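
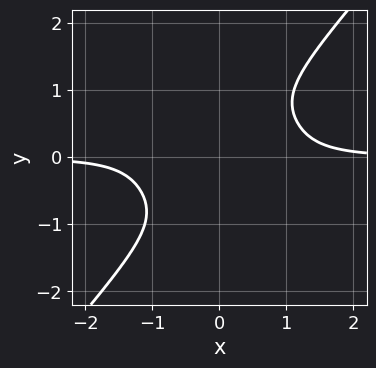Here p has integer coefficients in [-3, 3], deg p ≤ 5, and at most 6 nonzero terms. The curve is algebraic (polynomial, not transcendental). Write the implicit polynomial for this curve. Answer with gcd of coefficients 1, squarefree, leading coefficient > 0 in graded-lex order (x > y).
The degree is 4 — a generic line meets the curve in up to 4 points.
Reading off the gridlines: no y-intercept at any integer in the box; no x-intercept at any integer in the box.
These observations pin down the coefficients.

3*x^3*y - 2*x^2*y^2 + 3*x*y^3 - 3*y^4 - 2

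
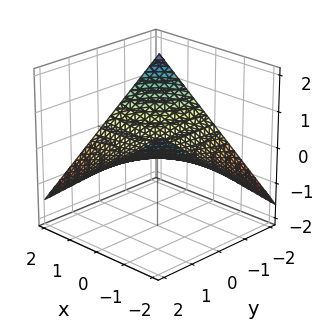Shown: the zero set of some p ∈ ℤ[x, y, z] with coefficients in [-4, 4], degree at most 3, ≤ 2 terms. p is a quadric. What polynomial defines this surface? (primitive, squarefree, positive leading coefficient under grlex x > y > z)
x*y + 3*z

1. The degree is 2 — a saddle surface; a quadric.
2. From the axis intercepts and sections: the visible y-axis segment lies entirely on the surface; it crosses the z-axis at the gridline z = 0; the visible x-axis segment lies entirely on the surface.
3. Assembling these constraints gives the stated polynomial.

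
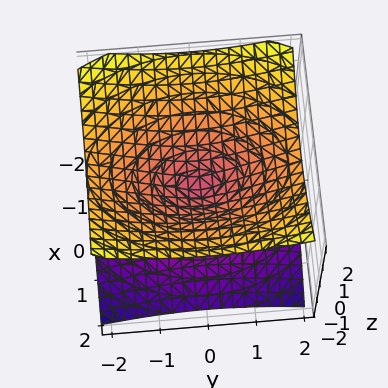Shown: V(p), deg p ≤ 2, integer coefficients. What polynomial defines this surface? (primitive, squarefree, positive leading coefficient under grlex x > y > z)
2*x^2 + y^2 - 3*z^2

First, degree: two nappes meeting at a single point; a quadric, so deg p = 2.
Then, symmetries: mirror symmetry z ↦ −z ⇒ only even powers of z; it's symmetric under y → −y, forcing even powers of y; it's symmetric under x → −x, forcing even powers of x.
Then, observable constraints: it meets the y-axis at y = 0 (among the integer gridlines); it meets the z-axis at z = 0 (among the integer gridlines).
Finally, these observations pin down the coefficients.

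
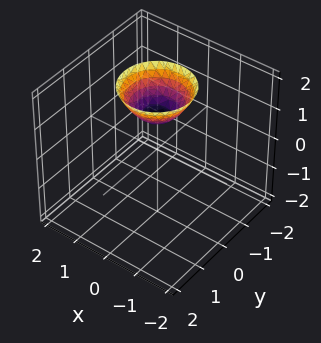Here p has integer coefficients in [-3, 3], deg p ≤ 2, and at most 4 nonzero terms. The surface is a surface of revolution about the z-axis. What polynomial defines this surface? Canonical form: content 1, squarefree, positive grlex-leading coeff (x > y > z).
x^2 + y^2 - z + 1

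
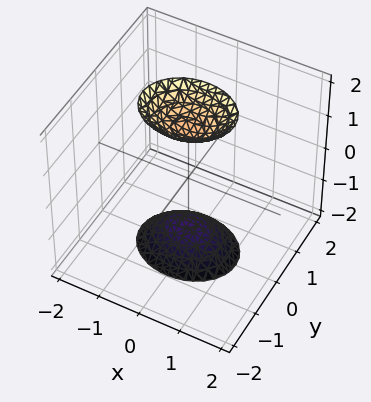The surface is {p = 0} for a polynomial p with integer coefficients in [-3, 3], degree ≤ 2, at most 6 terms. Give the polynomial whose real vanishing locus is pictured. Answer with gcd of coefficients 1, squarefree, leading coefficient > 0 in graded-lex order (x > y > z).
2*x^2 + 3*y^2 - z^2 + 2

I count 2 distinct pieces. They look like related sheets of one shape, so recover p as a whole.
Degree: two separate bowl-shaped sheets opening away from each other; a quadric, so deg p = 2.
Symmetries: the x ↦ −x reflection is a symmetry, so x appears only in even powers; mirror symmetry y ↦ −y ⇒ only even powers of y; the z ↦ −z reflection is a symmetry, so z appears only in even powers.
Checking where it meets the axes: it misses every integer gridline on the y-axis; it misses every integer gridline on the x-axis.
Solving for integer coefficients yields p as stated.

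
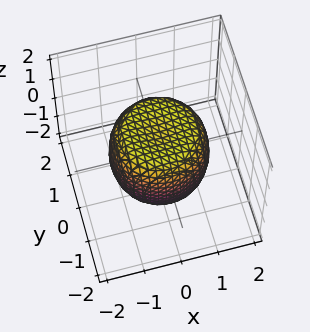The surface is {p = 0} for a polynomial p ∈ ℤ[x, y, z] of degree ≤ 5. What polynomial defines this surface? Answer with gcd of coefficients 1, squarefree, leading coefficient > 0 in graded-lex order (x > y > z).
First, degree: no degree-3 surface has this shape, so deg p = 4.
Then, symmetries: the z-axis is an axis of rotation, so x and y enter only as x² + y².
Then, from the visible intercepts: a circular section at z = -1 has radius exactly 1; among the integer gridlines, it crosses the z-axis at z ∈ {-1, 1}.
Finally, the integer polynomial consistent with all of this is the stated p.

x^4 + 2*x^2*y^2 + y^4 - x^2 - y^2 + z^2 - 1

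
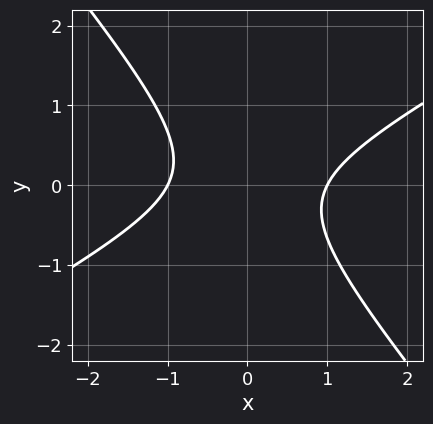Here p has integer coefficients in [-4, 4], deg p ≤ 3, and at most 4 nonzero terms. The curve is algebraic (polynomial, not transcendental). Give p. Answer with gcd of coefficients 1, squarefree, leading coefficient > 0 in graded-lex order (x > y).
deg p = 2. No degree-1 curve has this shape.
From the visible intercepts: the x-axis gridline crossings are at x ∈ {-1, 1}; no y-intercept at any integer in the box.
Solving for integer coefficients yields p as stated.

2*x^2 - 2*x*y - 3*y^2 - 2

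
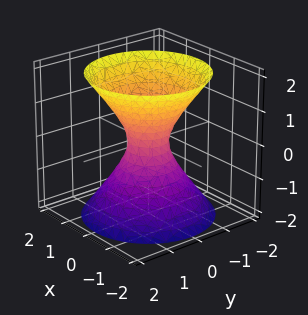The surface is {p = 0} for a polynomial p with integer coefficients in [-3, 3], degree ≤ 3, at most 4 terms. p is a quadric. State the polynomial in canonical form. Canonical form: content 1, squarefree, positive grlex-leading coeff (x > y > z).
3*x^2 + 3*y^2 - 2*z^2 - 1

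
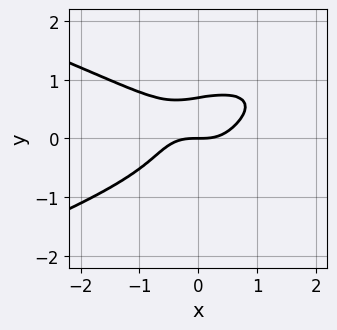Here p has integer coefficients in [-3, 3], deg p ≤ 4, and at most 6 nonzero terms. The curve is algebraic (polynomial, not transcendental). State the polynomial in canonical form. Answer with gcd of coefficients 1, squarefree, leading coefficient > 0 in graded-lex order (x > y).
(a) Degree: the shape is more complex than any degree-3 curve, so deg p = 4.
(b) Reading off the gridlines: it crosses the y-axis at the gridline y = 0; one x-axis crossing is at x = 0.
(c) The integer polynomial consistent with all of this is the stated p.

3*y^4 + x^3 - x*y^2 - y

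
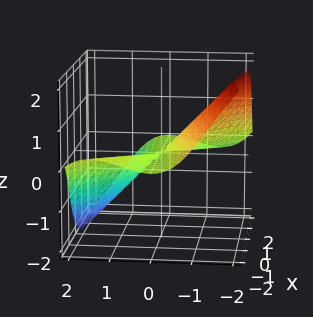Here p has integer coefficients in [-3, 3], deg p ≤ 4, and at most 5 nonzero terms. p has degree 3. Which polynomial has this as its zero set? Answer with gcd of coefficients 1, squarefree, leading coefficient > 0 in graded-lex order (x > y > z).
x^2*z + x*y^2 + y^3 + z^3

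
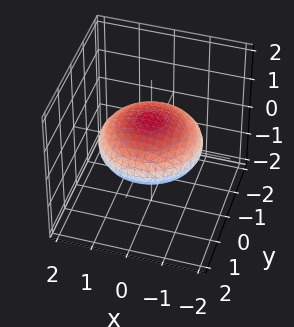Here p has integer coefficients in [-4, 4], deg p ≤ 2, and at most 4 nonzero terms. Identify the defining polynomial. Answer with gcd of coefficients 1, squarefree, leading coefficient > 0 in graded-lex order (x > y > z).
(a) Degree: bounded and convex; a quadric, so deg p = 2.
(b) Symmetries: every cross-section ⟂ z is a circle, so x, y appear only via x² + y²; mirror symmetry z ↦ −z ⇒ only even powers of z.
(c) Checking where it meets the axes: a circular section at z = 0 has radius between 1 and 2.
(d) Assembling these constraints gives the stated polynomial.

x^2 + y^2 + 3*z^2 - 2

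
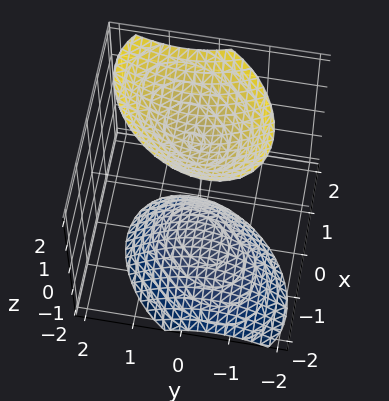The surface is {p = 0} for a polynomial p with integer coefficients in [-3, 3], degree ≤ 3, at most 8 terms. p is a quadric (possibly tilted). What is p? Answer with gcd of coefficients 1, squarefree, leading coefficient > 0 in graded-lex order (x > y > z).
3*x^2 - 2*x*y - 2*x*z + 3*y^2 - 2*z^2 + 3

I count 2 distinct pieces. Treating them together as one polynomial.
The degree is 2 — the shape is more complex than any degree-1 surface.
Reading off the gridlines: it misses every integer gridline on the x-axis; it misses every integer gridline on the y-axis.
Solving for integer coefficients yields p as stated.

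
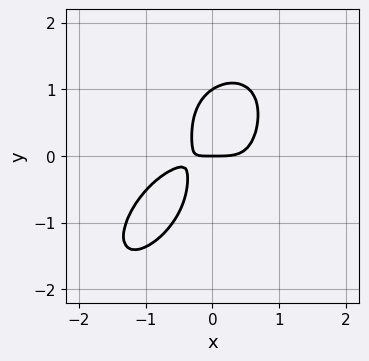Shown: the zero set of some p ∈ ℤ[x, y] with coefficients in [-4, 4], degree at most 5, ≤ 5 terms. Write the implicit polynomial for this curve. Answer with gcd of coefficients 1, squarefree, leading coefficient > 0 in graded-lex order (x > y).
(a) The degree is 4 — no degree-3 curve has this shape.
(b) Observable constraints: among the integer gridlines, it crosses the y-axis at y ∈ {0, 1}; one x-axis crossing is at x = 0.
(c) The integer polynomial consistent with all of this is the stated p.

2*x^4 + y^4 + 3*x^2*y - 2*x*y - y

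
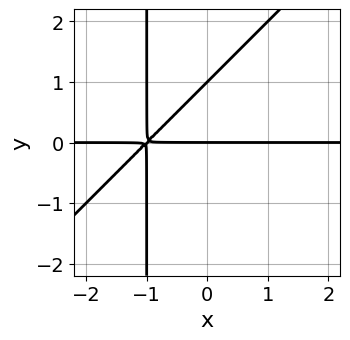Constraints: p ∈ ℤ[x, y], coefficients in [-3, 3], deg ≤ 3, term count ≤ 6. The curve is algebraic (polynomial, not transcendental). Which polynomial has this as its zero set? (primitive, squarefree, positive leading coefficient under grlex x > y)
x^2*y - x*y^2 + 2*x*y - y^2 + y

The degree is 3 — a generic line meets the curve in up to 3 points.
From the axis intercepts and sections: the visible x-axis segment lies entirely on the curve; the y-axis gridline crossings are at y ∈ {0, 1}.
Fitting integer coefficients to these (and the overall shape) gives p.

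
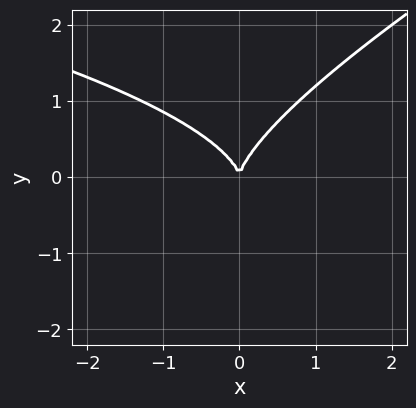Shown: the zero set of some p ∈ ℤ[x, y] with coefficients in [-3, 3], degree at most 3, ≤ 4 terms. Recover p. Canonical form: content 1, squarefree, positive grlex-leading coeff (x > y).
x*y^2 - 2*y^3 + 2*x^2

First, deg p = 3. No degree-2 curve has this shape.
Then, against the integer gridlines: one x-axis crossing is at x = 0; it crosses the y-axis at the gridline y = 0.
Finally, matching integer coefficients to the picture gives p.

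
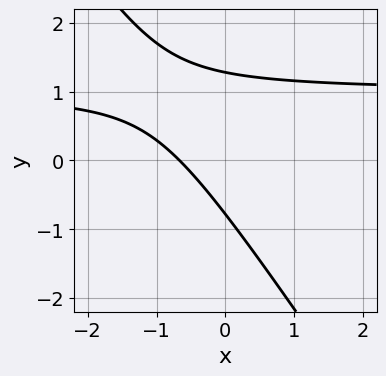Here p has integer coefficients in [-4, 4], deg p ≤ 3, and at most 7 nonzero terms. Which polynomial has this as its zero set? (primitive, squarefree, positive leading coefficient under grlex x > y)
1. deg p = 2.
2. The integer polynomial consistent with all of this is the stated p.

3*x*y + 2*y^2 - 3*x - y - 2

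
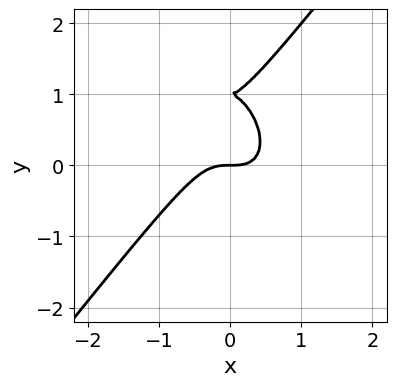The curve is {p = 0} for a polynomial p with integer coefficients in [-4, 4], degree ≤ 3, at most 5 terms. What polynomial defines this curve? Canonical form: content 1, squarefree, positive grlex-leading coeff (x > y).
1. Degree: the shape is more complex than any degree-2 curve, so deg p = 3.
2. Observable constraints: it meets the x-axis at x = 0 (among the integer gridlines); the y-axis gridline crossings are at y ∈ {0, 1}.
3. These observations pin down the coefficients.

2*x^3 - y^3 + 2*y^2 - y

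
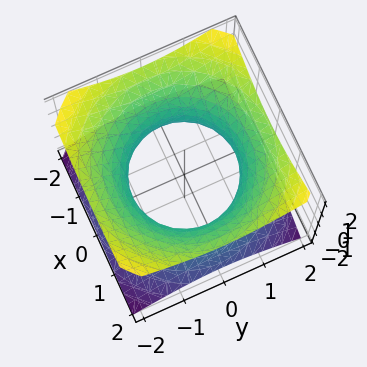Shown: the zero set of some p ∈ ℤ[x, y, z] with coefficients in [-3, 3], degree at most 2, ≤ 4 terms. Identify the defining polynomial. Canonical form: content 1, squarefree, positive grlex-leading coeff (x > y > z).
Degree: one connected sheet with a waist; a quadric, so deg p = 2.
Symmetries: the z ↦ −z reflection is a symmetry, so z appears only in even powers; the surface is invariant under rotation about z: p = q(x² + y², z).
Reading off the gridlines: a circular section at z = 0 has radius between 1 and 2; no z-intercept at any integer in the box.
Putting this together gives p.

2*x^2 + 2*y^2 - 3*z^2 - 3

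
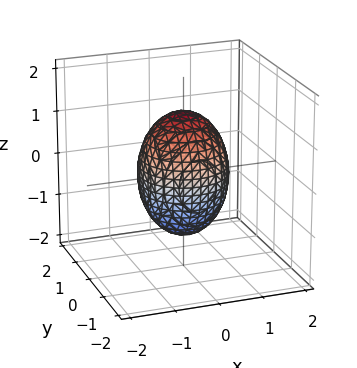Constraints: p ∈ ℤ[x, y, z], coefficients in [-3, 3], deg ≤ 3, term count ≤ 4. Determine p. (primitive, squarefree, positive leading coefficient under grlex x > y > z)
2*x^2 + 2*y^2 + z^2 - 2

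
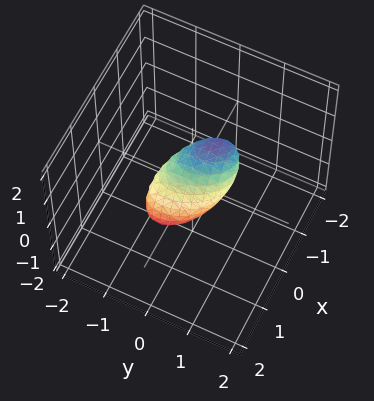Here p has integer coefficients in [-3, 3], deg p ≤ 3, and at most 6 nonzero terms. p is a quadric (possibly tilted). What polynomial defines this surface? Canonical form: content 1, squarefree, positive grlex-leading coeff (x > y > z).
3*x^2 + 2*x*y + 3*x*z + 2*y^2 + 2*z^2 - 1

1. The degree is 2 — no degree-1 surface has this shape.
2. The integer polynomial consistent with all of this is the stated p.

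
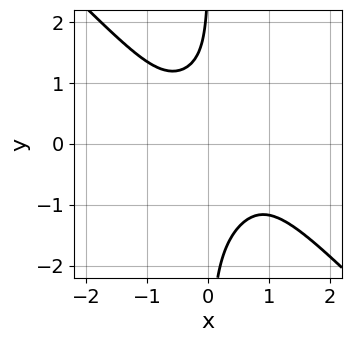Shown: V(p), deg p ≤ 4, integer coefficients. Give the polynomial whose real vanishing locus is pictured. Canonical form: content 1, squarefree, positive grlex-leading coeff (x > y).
1. The degree is 4 — no degree-3 curve has this shape.
2. Reading off the gridlines: no y-intercept at any integer in the box; the curve avoids every integer x-axis point in the box.
3. The integer polynomial consistent with all of this is the stated p.

3*x^4 + 3*x*y^3 + 2*x^2*y - y + 3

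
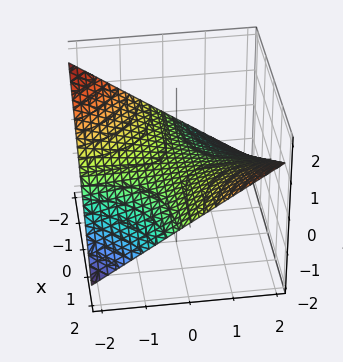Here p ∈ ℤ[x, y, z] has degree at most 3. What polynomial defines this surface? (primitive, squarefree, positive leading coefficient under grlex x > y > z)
Degree: a hyperbolic paraboloid; a quadric, so deg p = 2.
Observable constraints: one z-axis crossing is at z = 0; the visible y-axis segment lies entirely on the surface; every point of the x-axis in the box is on the surface.
Putting this together gives p.

x*y - 3*z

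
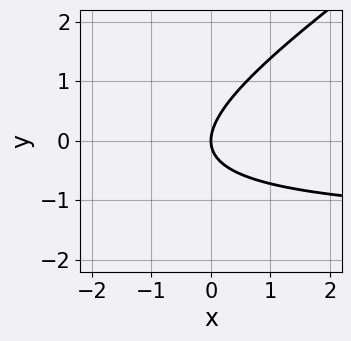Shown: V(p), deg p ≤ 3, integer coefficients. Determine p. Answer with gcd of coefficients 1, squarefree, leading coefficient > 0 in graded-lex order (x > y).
2*x*y - 3*y^2 + 3*x

1. deg p = 2.
2. Reading off the gridlines: it crosses the x-axis at the gridline x = 0; one y-axis crossing is at y = 0.
3. Together with the visible shape, these determine p as stated.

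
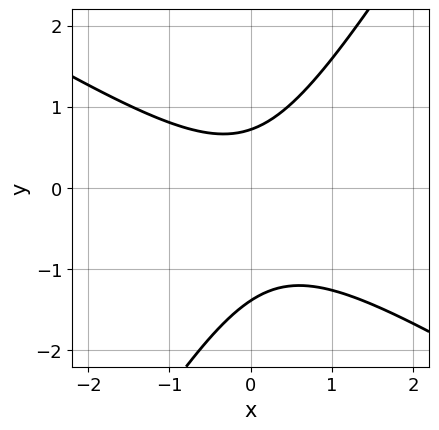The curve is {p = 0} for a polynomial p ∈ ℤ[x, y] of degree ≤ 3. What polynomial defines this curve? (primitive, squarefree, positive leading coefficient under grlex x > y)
3*x^2 + 3*x*y - 3*y^2 - 2*y + 3

1. Degree: no degree-1 curve has this shape, so deg p = 2.
2. Against the integer gridlines: it misses every integer gridline on the x-axis.
3. Together with the visible shape, these determine p as stated.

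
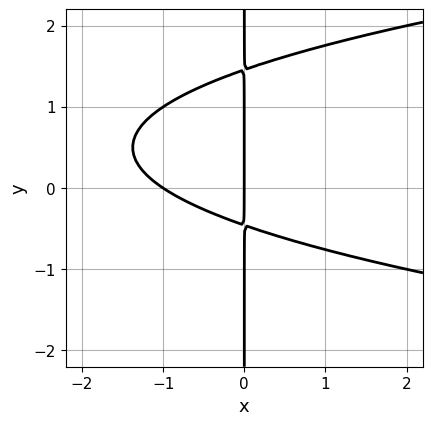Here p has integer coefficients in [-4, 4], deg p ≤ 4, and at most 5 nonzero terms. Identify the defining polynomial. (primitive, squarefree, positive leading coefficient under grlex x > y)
3*x*y^2 - 2*x^2 - 3*x*y - 2*x

First, degree: a generic line meets the curve in up to 3 points, so deg p = 3.
Then, from the axis intercepts and sections: the x-axis gridline crossings are at x ∈ {-1, 0}; every point of the y-axis in the box is on the curve.
Finally, the integer polynomial consistent with all of this is the stated p.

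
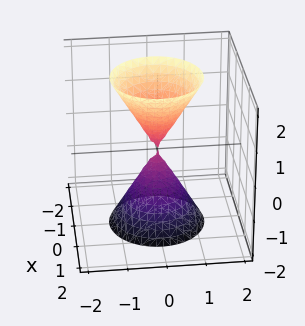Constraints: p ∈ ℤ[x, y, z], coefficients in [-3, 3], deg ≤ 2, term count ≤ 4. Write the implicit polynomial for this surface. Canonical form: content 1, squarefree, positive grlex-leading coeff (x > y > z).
(a) I count 2 distinct pieces.
(b) Degree: a double cone through the origin; a quadric, so deg p = 2.
(c) Symmetries: mirror symmetry z ↦ −z ⇒ only even powers of z; rotational symmetry about the z-axis ⇒ p depends on x, y only through x² + y².
(d) Checking where it meets the axes: it crosses the y-axis at the gridline y = 0; a circular section at z = 1 has radius between 0 and 1; one x-axis crossing is at x = 0.
(e) Assembling these constraints gives the stated polynomial.

3*x^2 + 3*y^2 - z^2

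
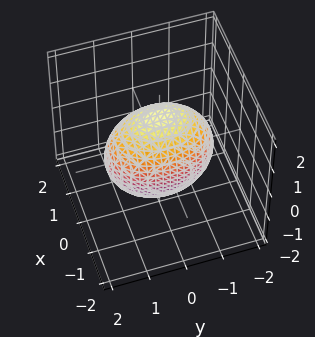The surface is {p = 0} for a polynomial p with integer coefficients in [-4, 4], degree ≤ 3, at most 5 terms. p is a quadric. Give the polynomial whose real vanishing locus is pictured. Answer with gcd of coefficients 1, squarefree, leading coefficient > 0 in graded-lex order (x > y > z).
2*x^2 + y^2 + z^2 - 2

deg p = 2.
Symmetries: mirror symmetry x ↦ −x ⇒ only even powers of x; it's symmetric under z → −z, forcing even powers of z; it's symmetric under y → −y, forcing even powers of y.
Observable constraints: among the integer gridlines, it crosses the x-axis at x ∈ {-1, 1}.
Fitting integer coefficients to these (and the overall shape) gives p.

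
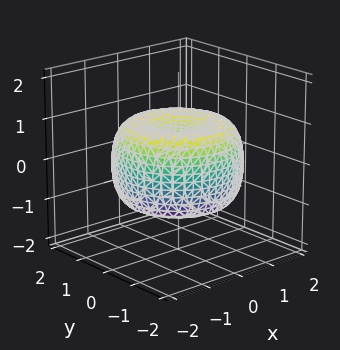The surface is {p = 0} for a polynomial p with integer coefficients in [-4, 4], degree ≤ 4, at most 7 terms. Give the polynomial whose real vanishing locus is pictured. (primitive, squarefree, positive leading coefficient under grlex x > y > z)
Degree: no degree-3 surface has this shape, so deg p = 4.
Symmetries: the surface is invariant under rotation about z: p = q(x² + y², z).
From the visible intercepts: a circular section at z = 0 has radius between 1 and 2.
Matching integer coefficients to the picture gives p.

x^4 + 2*x^2*y^2 + y^4 - 2*x^2 - 2*y^2 + 2*z^2 - 1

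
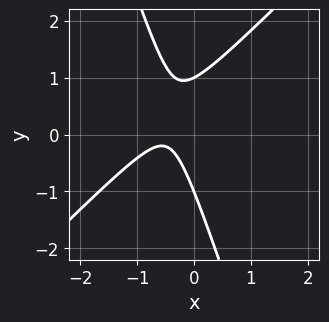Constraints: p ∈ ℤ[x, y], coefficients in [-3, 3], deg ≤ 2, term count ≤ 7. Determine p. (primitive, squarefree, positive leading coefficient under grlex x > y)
First, the degree is 2 — no degree-1 curve has this shape.
Next, reading off the gridlines: among the integer gridlines, it crosses the y-axis at y ∈ {-1, 1}; it misses every integer gridline on the x-axis.
Finally, these observations pin down the coefficients.

3*x^2 - 2*x*y - y^2 + 3*x + 1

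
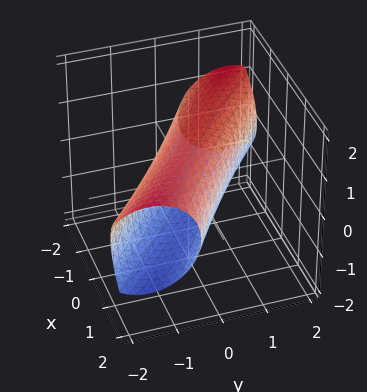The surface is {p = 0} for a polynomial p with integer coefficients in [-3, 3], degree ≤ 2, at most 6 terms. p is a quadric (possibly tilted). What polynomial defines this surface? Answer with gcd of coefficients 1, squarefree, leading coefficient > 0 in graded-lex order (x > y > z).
x^2 + 3*x*y + 2*y^2 + 2*z^2 - 2

(a) deg p = 2.
(b) Checking where it meets the axes: the z-axis gridline crossings are at z ∈ {-1, 1}; among the integer gridlines, it crosses the y-axis at y ∈ {-1, 1}.
(c) Together with the visible shape, these determine p as stated.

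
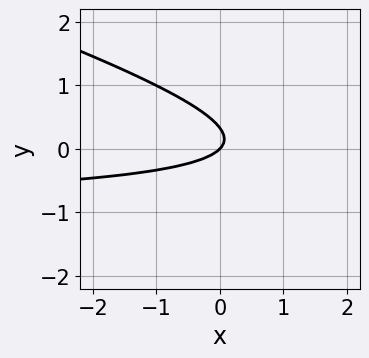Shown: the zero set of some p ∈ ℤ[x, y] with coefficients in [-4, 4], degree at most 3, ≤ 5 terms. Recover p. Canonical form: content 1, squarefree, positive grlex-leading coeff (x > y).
x*y + 3*y^2 + x - y

Degree: the shape is more complex than any degree-1 curve, so deg p = 2.
From the visible intercepts: it crosses the x-axis at the gridline x = 0; it crosses the y-axis at the gridline y = 0.
Assembling these constraints gives the stated polynomial.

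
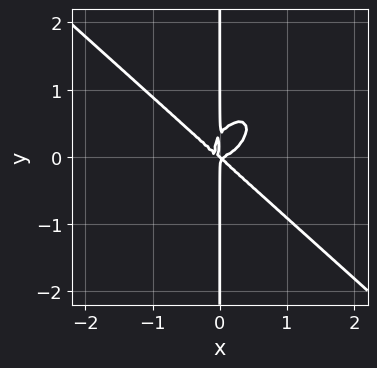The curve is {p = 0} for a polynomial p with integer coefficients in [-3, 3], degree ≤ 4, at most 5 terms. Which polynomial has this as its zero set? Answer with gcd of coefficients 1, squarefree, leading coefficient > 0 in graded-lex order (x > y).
3*x^4 - x^2*y^2 + 3*x*y^3 - x^2*y - x*y^2

First, deg p = 4. The shape is more complex than any degree-3 curve.
Then, observable constraints: the visible y-axis segment lies entirely on the curve.
Finally, together with the visible shape, these determine p as stated.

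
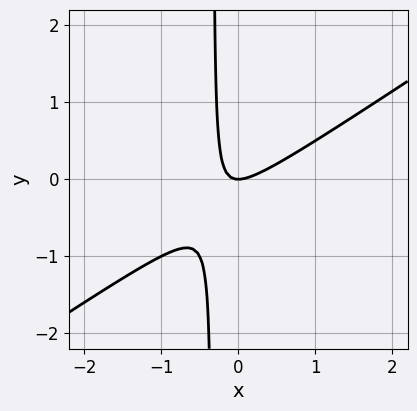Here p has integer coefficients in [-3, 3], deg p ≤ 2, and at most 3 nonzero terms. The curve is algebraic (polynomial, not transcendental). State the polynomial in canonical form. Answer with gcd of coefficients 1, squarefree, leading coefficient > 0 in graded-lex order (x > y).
First, the degree is 2 — a generic line meets the curve in up to 2 points.
Then, reading off the gridlines: it meets the y-axis at y = 0 (among the integer gridlines); it meets the x-axis at x = 0 (among the integer gridlines).
Finally, these observations pin down the coefficients.

2*x^2 - 3*x*y - y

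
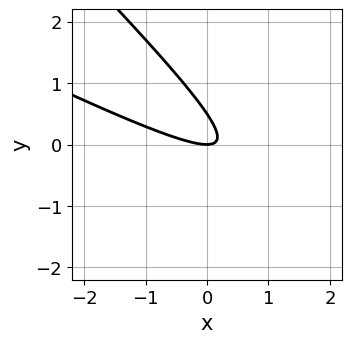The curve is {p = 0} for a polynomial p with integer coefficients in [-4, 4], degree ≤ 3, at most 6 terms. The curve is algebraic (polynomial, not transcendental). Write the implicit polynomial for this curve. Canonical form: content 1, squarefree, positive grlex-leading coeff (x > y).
x^2 + 3*x*y + 2*y^2 - y

(a) Degree: a generic line meets the curve in up to 2 points, so deg p = 2.
(b) Checking where it meets the axes: it meets the x-axis at x = 0 (among the integer gridlines); one y-axis crossing is at y = 0.
(c) Together with the visible shape, these determine p as stated.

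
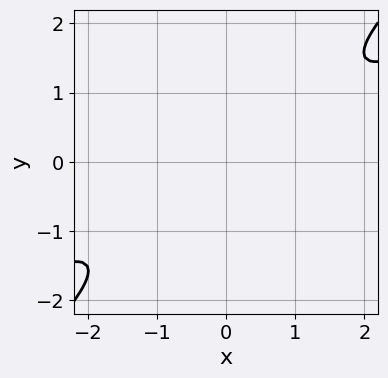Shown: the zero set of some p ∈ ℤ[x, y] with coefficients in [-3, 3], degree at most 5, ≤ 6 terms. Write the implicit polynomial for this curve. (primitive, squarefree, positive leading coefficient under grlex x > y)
Degree: a generic line meets the curve in up to 4 points, so deg p = 4.
Checking where it meets the axes: the curve avoids every integer y-axis point in the box; it misses every integer gridline on the x-axis.
Fitting integer coefficients to these (and the overall shape) gives p.

x^4 - 2*x^3*y + y^4 + 3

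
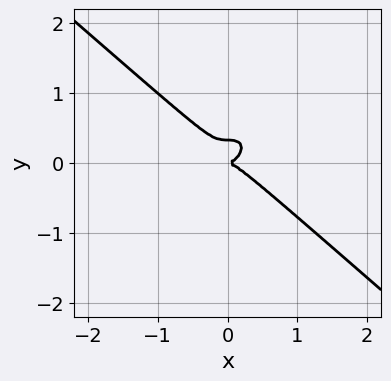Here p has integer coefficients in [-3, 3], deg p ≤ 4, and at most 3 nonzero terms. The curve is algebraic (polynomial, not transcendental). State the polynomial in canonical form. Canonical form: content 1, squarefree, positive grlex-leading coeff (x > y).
1. The degree is 3 — a generic line meets the curve in up to 3 points.
2. Checking where it meets the axes: it meets the x-axis at x = 0 (among the integer gridlines); one y-axis crossing is at y = 0.
3. Fitting integer coefficients to these (and the overall shape) gives p.

2*x^3 + 3*y^3 - y^2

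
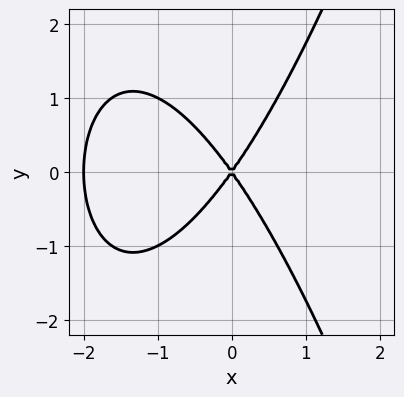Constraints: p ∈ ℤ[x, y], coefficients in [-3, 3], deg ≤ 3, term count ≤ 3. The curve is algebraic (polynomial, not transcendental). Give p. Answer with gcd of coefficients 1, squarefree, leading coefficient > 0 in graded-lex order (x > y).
x^3 + 2*x^2 - y^2

(a) The degree is 3 — a generic line meets the curve in up to 3 points.
(b) Symmetries: the y ↦ −y reflection is a symmetry, so y appears only in even powers.
(c) Observable constraints: the x-axis gridline crossings are at x ∈ {-2, 0}; one y-axis crossing is at y = 0.
(d) Fitting integer coefficients to these (and the overall shape) gives p.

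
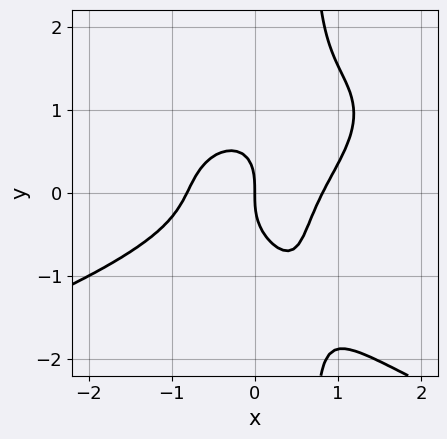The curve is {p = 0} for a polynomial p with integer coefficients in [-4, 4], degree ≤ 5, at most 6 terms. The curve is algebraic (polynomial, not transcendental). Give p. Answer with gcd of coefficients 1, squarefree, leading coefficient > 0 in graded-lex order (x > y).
First, the degree is 4 — no degree-3 curve has this shape.
Next, observable constraints: it crosses the y-axis at the gridline y = 0; it crosses the x-axis at the gridline x = 0.
Finally, assembling these constraints gives the stated polynomial.

3*x*y^3 + 3*x^3 - 3*x^2*y - 2*y^3 - 2*x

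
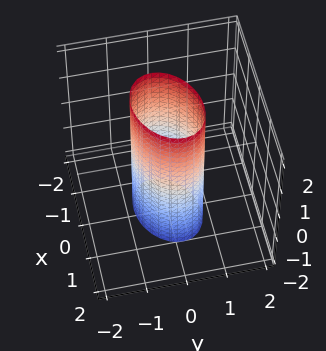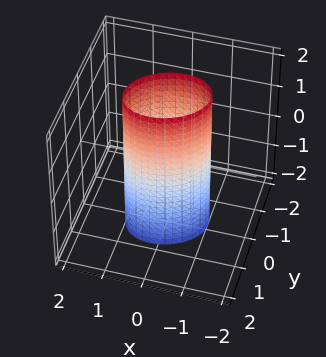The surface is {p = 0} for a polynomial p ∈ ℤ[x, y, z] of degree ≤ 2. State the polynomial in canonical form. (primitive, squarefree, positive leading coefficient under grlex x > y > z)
2*x^2 - x*y + 3*y^2 - 2

First, deg p = 2. The shape is more complex than any degree-1 surface.
Then, from the axis intercepts and sections: the surface avoids every integer z-axis point in the box; the x-axis gridline crossings are at x ∈ {-1, 1}.
Finally, fitting integer coefficients to these (and the overall shape) gives p.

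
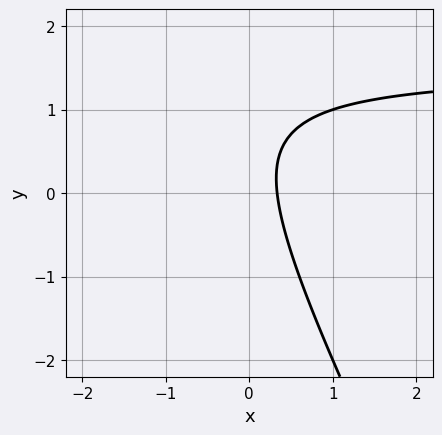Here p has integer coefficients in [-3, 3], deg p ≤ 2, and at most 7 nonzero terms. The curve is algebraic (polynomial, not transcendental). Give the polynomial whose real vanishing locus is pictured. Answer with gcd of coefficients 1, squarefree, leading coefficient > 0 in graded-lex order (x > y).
First, degree: no degree-1 curve has this shape, so deg p = 2.
Then, from the axis intercepts and sections: the curve avoids every integer y-axis point in the box.
Finally, assembling these constraints gives the stated polynomial.

2*x*y + y^2 - 3*x - y + 1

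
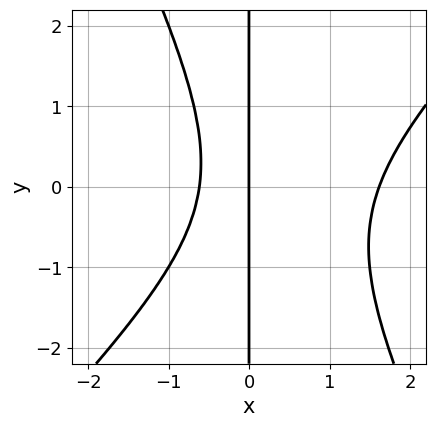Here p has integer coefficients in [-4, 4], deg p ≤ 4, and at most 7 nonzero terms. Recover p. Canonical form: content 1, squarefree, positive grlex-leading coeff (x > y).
2*x^3 - x^2*y - x*y^2 - 2*x^2 - 2*x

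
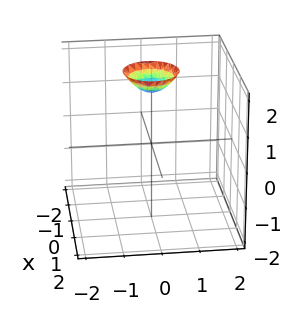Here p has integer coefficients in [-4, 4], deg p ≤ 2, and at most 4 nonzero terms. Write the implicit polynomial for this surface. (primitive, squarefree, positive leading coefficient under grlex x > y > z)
1. Degree: no degree-1 surface has this shape, so deg p = 2.
2. Symmetries: every cross-section ⟂ z is a circle, so x, y appear only via x² + y².
3. Reading off the gridlines: no x-intercept at any integer in the box; the surface avoids every integer y-axis point in the box; a circular section at z = 2 has radius between 0 and 1.
4. Together with the visible shape, these determine p as stated.

2*x^2 + 2*y^2 - 2*z + 3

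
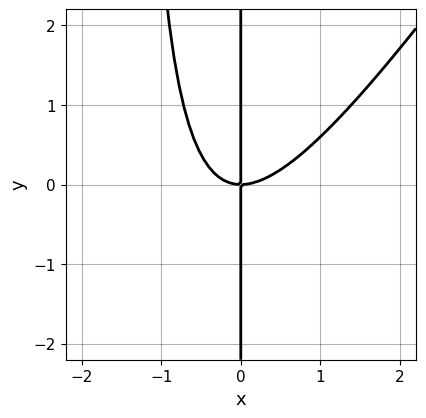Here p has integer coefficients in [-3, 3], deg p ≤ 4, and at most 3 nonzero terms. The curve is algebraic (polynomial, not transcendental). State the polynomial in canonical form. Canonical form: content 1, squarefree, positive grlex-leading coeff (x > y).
3*x^3 - 2*x^2*y - 3*x*y

First, deg p = 3. No degree-2 curve has this shape.
Next, checking where it meets the axes: it crosses the x-axis at the gridline x = 0; the visible y-axis segment lies entirely on the curve.
Finally, the integer polynomial consistent with all of this is the stated p.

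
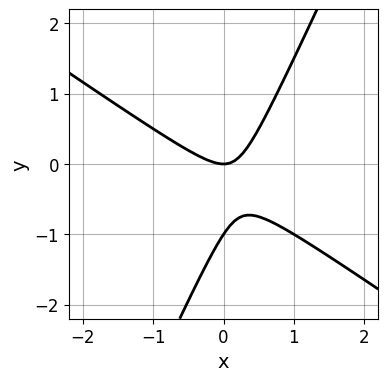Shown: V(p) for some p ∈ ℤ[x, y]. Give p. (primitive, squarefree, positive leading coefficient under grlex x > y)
First, the degree is 2 — a generic line meets the curve in up to 2 points.
Then, checking where it meets the axes: it crosses the x-axis at the gridline x = 0; among the integer gridlines, it crosses the y-axis at y ∈ {-1, 0}.
Finally, fitting integer coefficients to these (and the overall shape) gives p.

3*x^2 + 3*x*y - 2*y^2 - 2*y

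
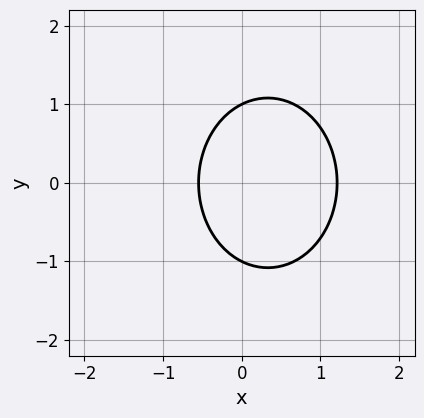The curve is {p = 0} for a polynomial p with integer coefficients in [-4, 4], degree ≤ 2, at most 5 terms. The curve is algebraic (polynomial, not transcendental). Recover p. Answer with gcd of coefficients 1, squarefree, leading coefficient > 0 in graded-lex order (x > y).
3*x^2 + 2*y^2 - 2*x - 2

First, deg p = 2. No degree-1 curve has this shape.
Then, symmetries: it's symmetric under y → −y, forcing even powers of y.
Then, against the integer gridlines: among the integer gridlines, it crosses the y-axis at y ∈ {-1, 1}.
Finally, fitting integer coefficients to these (and the overall shape) gives p.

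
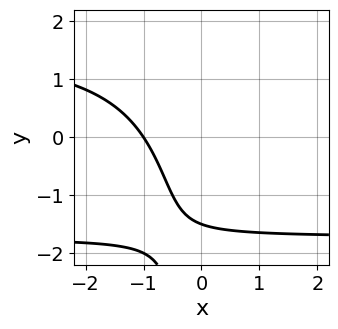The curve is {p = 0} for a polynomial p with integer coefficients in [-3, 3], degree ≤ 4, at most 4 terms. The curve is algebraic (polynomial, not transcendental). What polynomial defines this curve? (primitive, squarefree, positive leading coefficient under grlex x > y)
deg p = 3. No degree-2 curve has this shape.
Checking where it meets the axes: it meets the x-axis at x = -1 (among the integer gridlines).
Together with the visible shape, these determine p as stated.

x*y^2 - 3*x - 2*y - 3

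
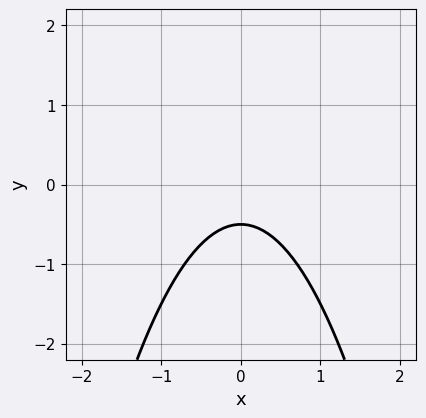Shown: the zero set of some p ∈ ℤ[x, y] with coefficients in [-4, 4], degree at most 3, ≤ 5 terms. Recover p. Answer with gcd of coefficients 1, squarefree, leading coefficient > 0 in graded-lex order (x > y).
1. The degree is 2 — the shape is more complex than any degree-1 curve.
2. Symmetries: mirror symmetry x ↦ −x ⇒ only even powers of x.
3. Observable constraints: the curve avoids every integer x-axis point in the box.
4. Putting this together gives p.

2*x^2 + 2*y + 1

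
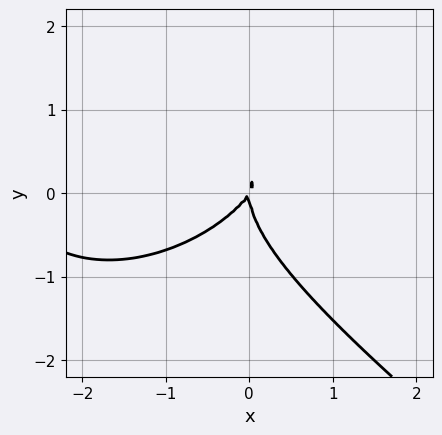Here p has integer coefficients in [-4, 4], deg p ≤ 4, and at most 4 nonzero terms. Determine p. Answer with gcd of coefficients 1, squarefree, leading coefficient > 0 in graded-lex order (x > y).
x^3 + 2*y^3 + 3*x^2 - 2*x*y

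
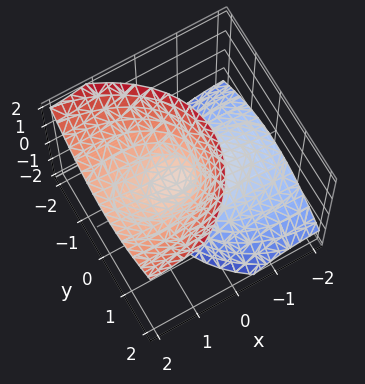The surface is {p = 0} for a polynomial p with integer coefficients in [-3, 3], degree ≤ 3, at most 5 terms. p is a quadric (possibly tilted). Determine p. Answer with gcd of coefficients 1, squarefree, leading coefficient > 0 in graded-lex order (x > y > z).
1. Degree: the shape is more complex than any degree-1 surface, so deg p = 2.
2. Observable constraints: it crosses the y-axis at the gridline y = 0; it meets the x-axis at x = 0 (among the integer gridlines); it crosses the z-axis at the gridline z = 0.
3. Matching integer coefficients to the picture gives p.

x^2 - 3*x*z + 2*y^2 - z^2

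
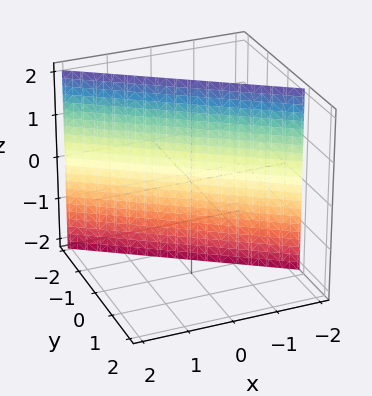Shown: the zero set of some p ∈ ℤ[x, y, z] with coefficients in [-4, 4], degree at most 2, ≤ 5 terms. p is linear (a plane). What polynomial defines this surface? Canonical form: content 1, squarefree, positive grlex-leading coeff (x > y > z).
First, degree: every cross-section is a straight line — this is a plane, so deg p = 1.
Then, from the visible intercepts: it crosses the x-axis at the gridline x = -1; the surface avoids every integer z-axis point in the box.
Finally, solving for integer coefficients yields p as stated.

2*x + 3*y + 2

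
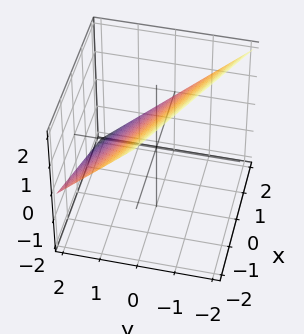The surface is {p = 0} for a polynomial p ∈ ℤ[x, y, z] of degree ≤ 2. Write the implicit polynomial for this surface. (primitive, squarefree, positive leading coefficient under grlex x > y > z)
x + 2*y + 2*z - 2

First, the degree is 1 — the surface is flat (a plane).
Next, against the integer gridlines: it meets the x-axis at x = 2 (among the integer gridlines); it crosses the y-axis at the gridline y = 1; it meets the z-axis at z = 1 (among the integer gridlines).
Finally, the integer polynomial consistent with all of this is the stated p.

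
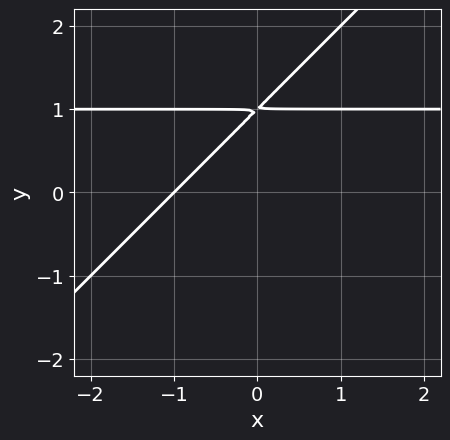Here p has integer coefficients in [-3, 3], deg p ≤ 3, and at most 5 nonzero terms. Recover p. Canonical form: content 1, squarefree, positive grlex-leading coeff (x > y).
x*y - y^2 - x + 2*y - 1

First, degree: no degree-1 curve has this shape, so deg p = 2.
Next, observable constraints: it meets the x-axis at x = -1 (among the integer gridlines).
Finally, matching integer coefficients to the picture gives p.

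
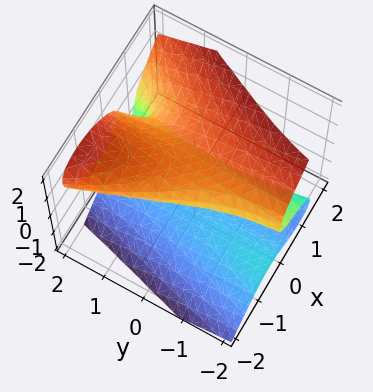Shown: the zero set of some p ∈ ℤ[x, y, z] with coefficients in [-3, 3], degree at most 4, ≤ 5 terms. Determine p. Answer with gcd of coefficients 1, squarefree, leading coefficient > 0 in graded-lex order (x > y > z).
First, deg p = 3. The shape is more complex than any degree-2 surface.
Then, observable constraints: every point of the y-axis in the box is on the surface; it meets the x-axis at x = 0 (among the integer gridlines).
Finally, together with the visible shape, these determine p as stated.

2*x^3 - 2*x*y*z - 2*z^3 - x*y + 3*z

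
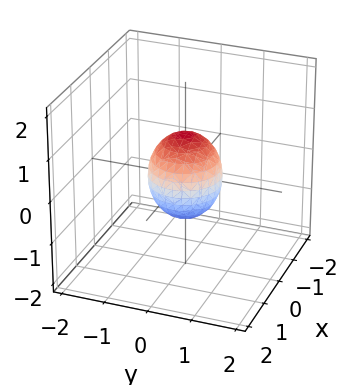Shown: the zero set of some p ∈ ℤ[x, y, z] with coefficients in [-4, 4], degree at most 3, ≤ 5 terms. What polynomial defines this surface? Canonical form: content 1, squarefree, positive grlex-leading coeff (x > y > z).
3*x^2 + 3*y^2 + 2*z^2 - 2

1. The degree is 2 — bounded and convex; a quadric.
2. By symmetry, the z-axis is an axis of rotation, so x and y enter only as x² + y²; it's symmetric under z → −z, forcing even powers of z.
3. From the axis intercepts and sections: among the integer gridlines, it crosses the z-axis at z ∈ {-1, 1}; a circular section at z = 0 has radius between 0 and 1.
4. The integer polynomial consistent with all of this is the stated p.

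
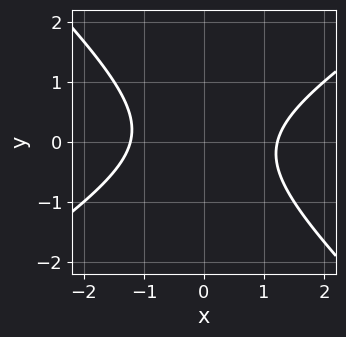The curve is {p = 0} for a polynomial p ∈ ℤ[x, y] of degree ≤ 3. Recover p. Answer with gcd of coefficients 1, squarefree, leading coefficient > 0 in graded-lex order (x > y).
2*x^2 - x*y - 3*y^2 - 3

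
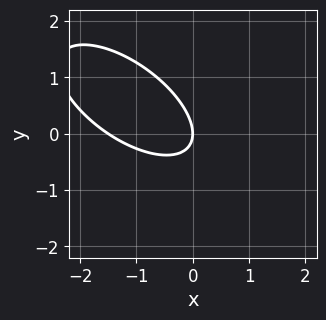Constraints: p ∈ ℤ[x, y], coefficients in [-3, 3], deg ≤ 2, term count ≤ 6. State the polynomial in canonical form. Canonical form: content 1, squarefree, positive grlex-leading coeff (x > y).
2*x^2 + 3*x*y + 3*y^2 + 3*x

First, deg p = 2. A generic line meets the curve in up to 2 points.
Then, observable constraints: it meets the x-axis at x = 0 (among the integer gridlines); one y-axis crossing is at y = 0.
Finally, these observations pin down the coefficients.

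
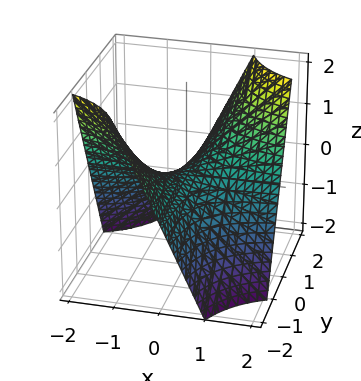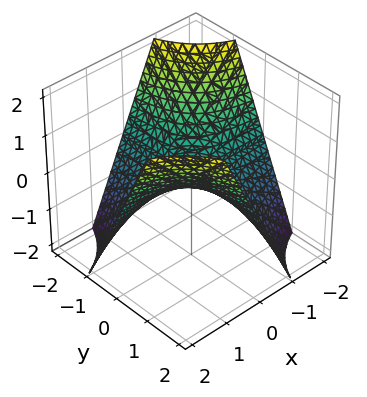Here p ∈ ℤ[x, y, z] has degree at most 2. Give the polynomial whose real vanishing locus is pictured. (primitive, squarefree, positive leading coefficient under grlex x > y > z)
(a) The degree is 2 — the shape is more complex than any degree-1 surface.
(b) Against the integer gridlines: one z-axis crossing is at z = 0; the visible y-axis segment lies entirely on the surface; every point of the x-axis in the box is on the surface.
(c) The integer polynomial consistent with all of this is the stated p.

x*y - z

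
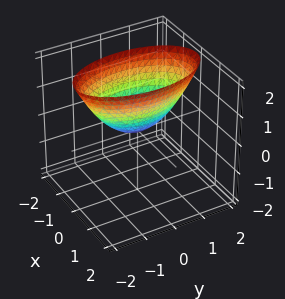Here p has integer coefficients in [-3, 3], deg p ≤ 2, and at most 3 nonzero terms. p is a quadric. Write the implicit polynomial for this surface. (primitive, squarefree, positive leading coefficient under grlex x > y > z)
deg p = 2.
Symmetries: mirror symmetry y ↦ −y ⇒ only even powers of y; it's symmetric under x → −x, forcing even powers of x.
From the axis intercepts and sections: it meets the y-axis at y = 0 (among the integer gridlines); it meets the x-axis at x = 0 (among the integer gridlines); it meets the z-axis at z = 0 (among the integer gridlines).
Matching integer coefficients to the picture gives p.

3*x^2 + y^2 - 2*z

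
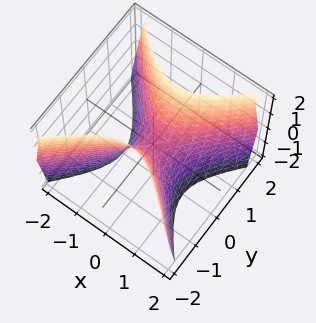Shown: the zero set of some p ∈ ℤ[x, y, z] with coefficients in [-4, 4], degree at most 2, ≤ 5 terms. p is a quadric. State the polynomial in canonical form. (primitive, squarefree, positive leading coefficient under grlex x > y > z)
2*x^2 - 2*y^2 + z

deg p = 2.
Symmetries: it's symmetric under x → −x, forcing even powers of x; mirror symmetry y ↦ −y ⇒ only even powers of y.
From the axis intercepts and sections: one z-axis crossing is at z = 0; it crosses the x-axis at the gridline x = 0; it meets the y-axis at y = 0 (among the integer gridlines).
Putting this together gives p.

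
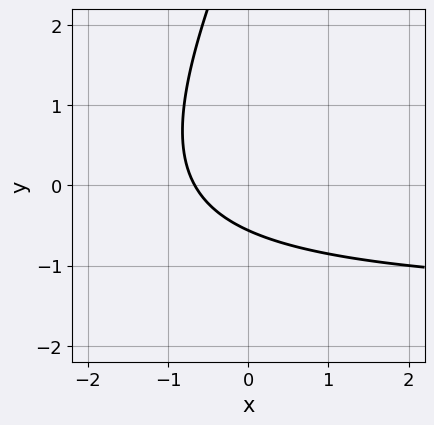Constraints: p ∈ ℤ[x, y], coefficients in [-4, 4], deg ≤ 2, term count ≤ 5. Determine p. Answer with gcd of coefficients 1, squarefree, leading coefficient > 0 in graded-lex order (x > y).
2*x*y - y^2 + 3*x + 3*y + 2

1. deg p = 2.
2. Putting this together gives p.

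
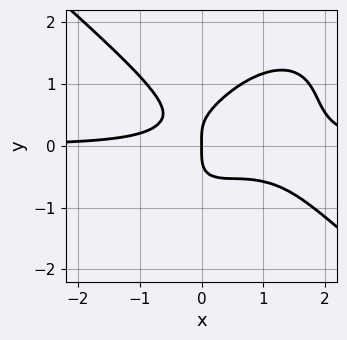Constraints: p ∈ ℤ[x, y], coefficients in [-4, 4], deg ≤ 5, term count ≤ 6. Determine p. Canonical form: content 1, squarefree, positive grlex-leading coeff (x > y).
deg p = 4. A generic line meets the curve in up to 4 points.
Against the integer gridlines: it crosses the x-axis at the gridline x = 0; it meets the y-axis at y = 0 (among the integer gridlines).
Matching integer coefficients to the picture gives p.

2*x^3*y - x*y^3 + 2*y^4 - 3*x^2*y - x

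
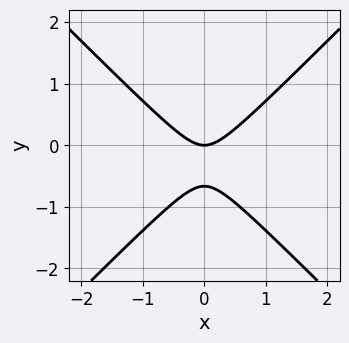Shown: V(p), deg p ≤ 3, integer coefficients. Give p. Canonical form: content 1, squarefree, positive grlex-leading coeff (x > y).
3*x^2 - 3*y^2 - 2*y

1. Degree: the shape is more complex than any degree-1 curve, so deg p = 2.
2. Symmetries: mirror symmetry x ↦ −x ⇒ only even powers of x.
3. Checking where it meets the axes: one x-axis crossing is at x = 0; it crosses the y-axis at the gridline y = 0.
4. Solving for integer coefficients yields p as stated.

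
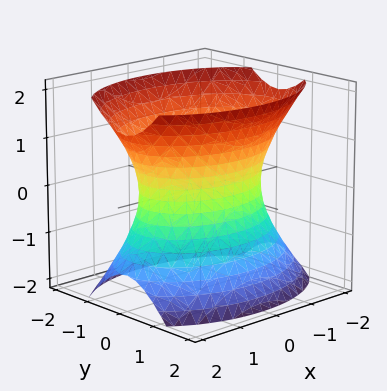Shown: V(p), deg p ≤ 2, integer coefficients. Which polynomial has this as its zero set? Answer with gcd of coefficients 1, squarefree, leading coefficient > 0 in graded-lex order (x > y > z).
deg p = 2. One connected sheet with a waist; a quadric.
Symmetries: mirror symmetry x ↦ −x ⇒ only even powers of x; the z ↦ −z reflection is a symmetry, so z appears only in even powers; mirror symmetry y ↦ −y ⇒ only even powers of y.
Against the integer gridlines: the y-axis gridline crossings are at y ∈ {-1, 1}; it misses every integer gridline on the z-axis.
These observations pin down the coefficients.

x^2 + 2*y^2 - z^2 - 2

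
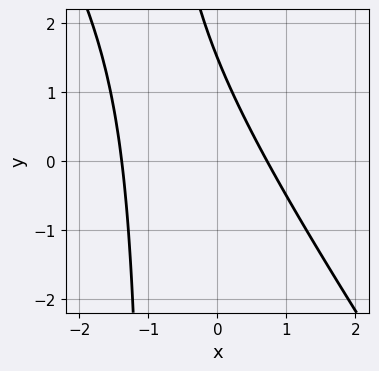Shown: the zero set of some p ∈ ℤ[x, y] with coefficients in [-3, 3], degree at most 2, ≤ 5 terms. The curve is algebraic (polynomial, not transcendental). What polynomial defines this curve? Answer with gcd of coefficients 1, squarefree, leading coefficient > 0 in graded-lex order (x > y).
1. The degree is 2 — no degree-1 curve has this shape.
2. Putting this together gives p.

3*x^2 + 2*x*y + 2*x + 2*y - 3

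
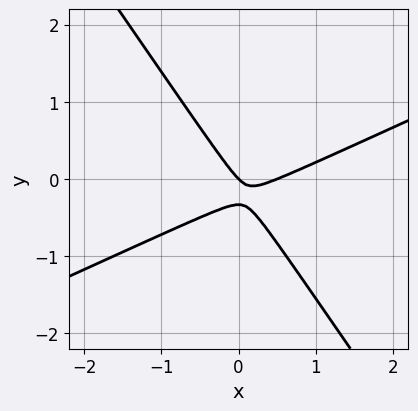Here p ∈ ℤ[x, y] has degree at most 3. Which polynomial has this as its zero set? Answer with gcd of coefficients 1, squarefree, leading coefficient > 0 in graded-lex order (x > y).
2*x^2 - 3*x*y - 3*y^2 - x - y

1. deg p = 2. A generic line meets the curve in up to 2 points.
2. Observable constraints: it meets the y-axis at y = 0 (among the integer gridlines); it crosses the x-axis at the gridline x = 0.
3. Putting this together gives p.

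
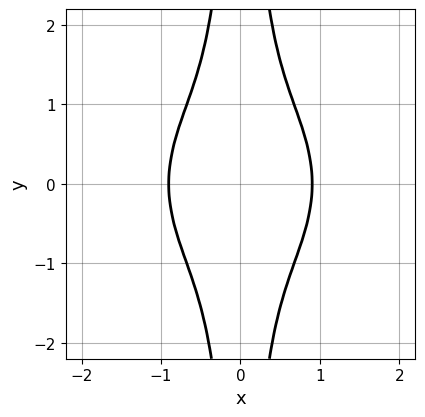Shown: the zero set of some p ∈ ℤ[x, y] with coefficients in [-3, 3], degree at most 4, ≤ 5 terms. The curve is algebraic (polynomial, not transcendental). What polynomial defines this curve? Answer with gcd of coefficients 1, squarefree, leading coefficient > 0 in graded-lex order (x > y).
First, the degree is 4 — a generic line meets the curve in up to 4 points.
Then, symmetries: the y ↦ −y reflection is a symmetry, so y appears only in even powers; it's symmetric under x → −x, forcing even powers of x.
Next, from the visible intercepts: it misses every integer gridline on the y-axis.
Finally, fitting integer coefficients to these (and the overall shape) gives p.

3*x^4 + 3*x^2*y^2 - 2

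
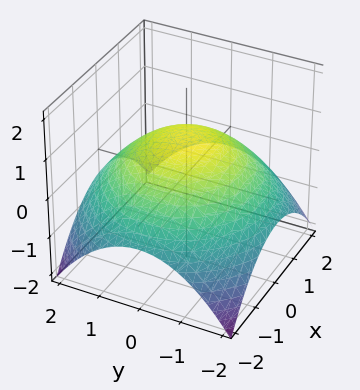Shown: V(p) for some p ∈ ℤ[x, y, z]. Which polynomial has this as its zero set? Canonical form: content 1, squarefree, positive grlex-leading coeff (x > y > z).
x^2 + y^2 + 3*z - 3

(a) Degree: a generic line meets the surface in up to 2 points, so deg p = 2.
(b) By symmetry, every cross-section ⟂ z is a circle, so x, y appear only via x² + y².
(c) Reading off the gridlines: a circular section at z = 0 has radius between 1 and 2; one z-axis crossing is at z = 1.
(d) The integer polynomial consistent with all of this is the stated p.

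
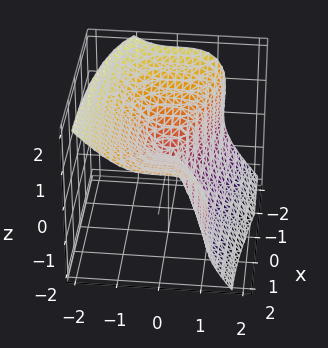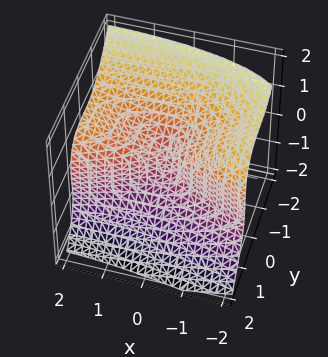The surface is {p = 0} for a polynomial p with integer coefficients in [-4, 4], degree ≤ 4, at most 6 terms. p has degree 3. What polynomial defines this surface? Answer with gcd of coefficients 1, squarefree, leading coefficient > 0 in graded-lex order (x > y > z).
x*z^2 + 3*y^3 + 2*z^3 - x^2

(a) The degree is 3 — no degree-2 surface has this shape.
(b) From the axis intercepts and sections: one z-axis crossing is at z = 0; it crosses the y-axis at the gridline y = 0; one x-axis crossing is at x = 0.
(c) The integer polynomial consistent with all of this is the stated p.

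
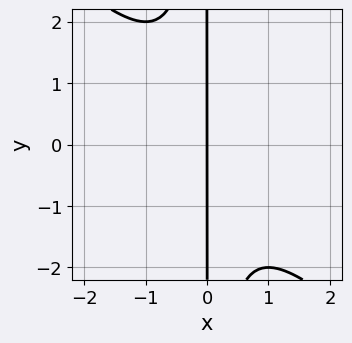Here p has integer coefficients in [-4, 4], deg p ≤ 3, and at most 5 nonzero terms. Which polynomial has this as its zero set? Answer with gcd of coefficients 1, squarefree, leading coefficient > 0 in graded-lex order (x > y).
1. deg p = 3.
2. From the visible intercepts: it meets the x-axis at x = 0 (among the integer gridlines); every point of the y-axis in the box is on the curve.
3. Solving for integer coefficients yields p as stated.

x^3 + x^2*y + x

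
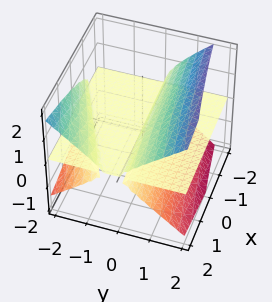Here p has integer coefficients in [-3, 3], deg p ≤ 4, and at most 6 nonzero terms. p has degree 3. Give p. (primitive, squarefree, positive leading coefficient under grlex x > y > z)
(a) I count 3 distinct pieces.
(b) deg p = 3.
(c) From the visible intercepts: it crosses the z-axis at the gridline z = 0; the visible y-axis segment lies entirely on the surface.
(d) Putting this together gives p.

x*y*z - 2*y^2*z + 3*z^3 - 3*y*z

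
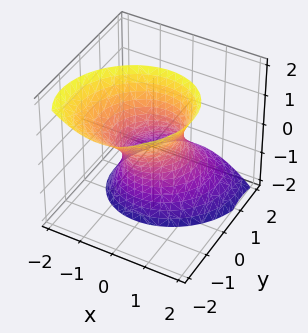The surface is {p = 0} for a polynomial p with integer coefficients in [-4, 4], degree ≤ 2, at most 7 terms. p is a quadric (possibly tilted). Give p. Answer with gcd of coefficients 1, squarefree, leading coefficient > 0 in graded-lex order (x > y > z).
3*x^2 - x*y + 3*y^2 + 3*y*z - z^2 - 2

deg p = 2. The shape is more complex than any degree-1 surface.
Observable constraints: no z-intercept at any integer in the box.
Putting this together gives p.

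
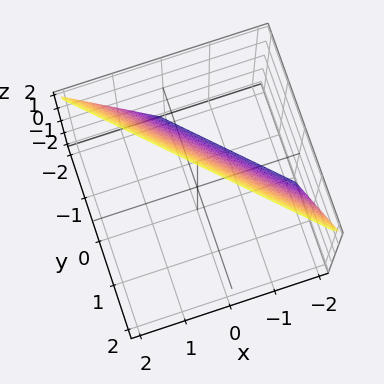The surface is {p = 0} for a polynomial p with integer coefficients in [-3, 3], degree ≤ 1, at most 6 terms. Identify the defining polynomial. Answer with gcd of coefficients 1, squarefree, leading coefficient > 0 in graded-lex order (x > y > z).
2*x + 2*y - z + 2

(a) Degree: the surface is flat (a plane), so deg p = 1.
(b) Against the integer gridlines: it crosses the x-axis at the gridline x = -1; it crosses the y-axis at the gridline y = -1; it crosses the z-axis at the gridline z = 2.
(c) Together with the visible shape, these determine p as stated.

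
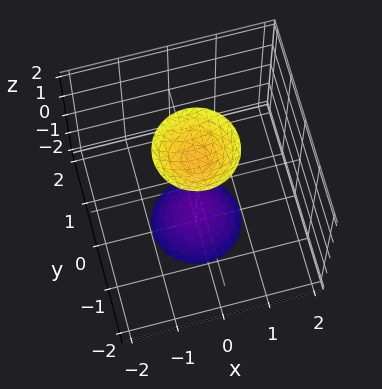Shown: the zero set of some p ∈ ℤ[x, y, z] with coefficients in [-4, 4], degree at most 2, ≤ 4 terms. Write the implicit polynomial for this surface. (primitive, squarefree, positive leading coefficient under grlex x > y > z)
3*x^2 + 3*y^2 - z^2 + 2

First, there are 2 components. Treating them together as one polynomial.
Next, deg p = 2. Two separate bowl-shaped sheets opening away from each other; a quadric.
Then, symmetries: the surface is invariant under rotation about z: p = q(x² + y², z); it's symmetric under z → −z, forcing even powers of z.
Then, checking where it meets the axes: a circular section at z = -2 has radius between 0 and 1; it misses every integer gridline on the x-axis; the surface avoids every integer y-axis point in the box.
Finally, fitting integer coefficients to these (and the overall shape) gives p.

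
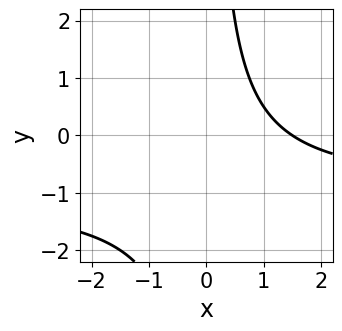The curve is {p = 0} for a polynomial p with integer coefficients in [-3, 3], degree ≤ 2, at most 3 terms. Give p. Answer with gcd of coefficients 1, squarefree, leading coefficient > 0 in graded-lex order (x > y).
1. The degree is 2 — the shape is more complex than any degree-1 curve.
2. From the visible intercepts: it misses every integer gridline on the y-axis.
3. These observations pin down the coefficients.

2*x*y + 2*x - 3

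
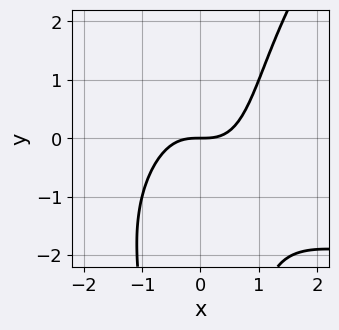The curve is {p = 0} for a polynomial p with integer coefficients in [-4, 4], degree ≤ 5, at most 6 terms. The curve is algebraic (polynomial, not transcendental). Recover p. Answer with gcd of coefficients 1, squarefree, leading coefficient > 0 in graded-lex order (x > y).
x^3*y - x^2*y^2 + 3*x^3 - 3*y

deg p = 4. A generic line meets the curve in up to 4 points.
Checking where it meets the axes: it meets the y-axis at y = 0 (among the integer gridlines); one x-axis crossing is at x = 0.
Solving for integer coefficients yields p as stated.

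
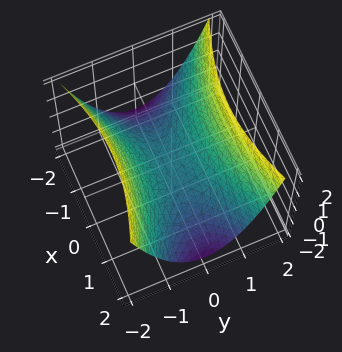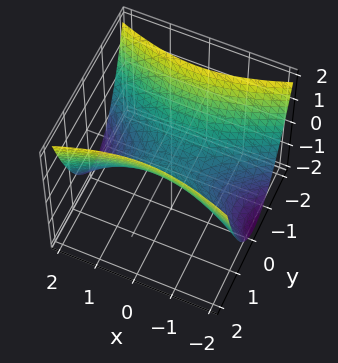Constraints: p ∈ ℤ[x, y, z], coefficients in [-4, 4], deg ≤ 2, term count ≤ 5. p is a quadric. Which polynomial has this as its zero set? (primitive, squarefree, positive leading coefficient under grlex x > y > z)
x^2 - 3*y^2 + 3*z

(a) deg p = 2.
(b) Symmetries: the x ↦ −x reflection is a symmetry, so x appears only in even powers; it's symmetric under y → −y, forcing even powers of y.
(c) From the visible intercepts: it crosses the y-axis at the gridline y = 0; it meets the x-axis at x = 0 (among the integer gridlines); one z-axis crossing is at z = 0.
(d) Putting this together gives p.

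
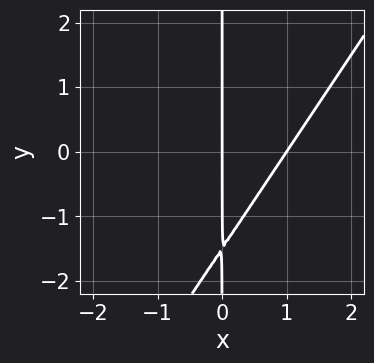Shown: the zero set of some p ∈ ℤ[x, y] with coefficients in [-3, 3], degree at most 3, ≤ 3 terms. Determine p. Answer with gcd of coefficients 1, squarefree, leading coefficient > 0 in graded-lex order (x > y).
The degree is 2 — the shape is more complex than any degree-1 curve.
Reading off the gridlines: every point of the y-axis in the box is on the curve; the x-axis gridline crossings are at x ∈ {0, 1}.
The integer polynomial consistent with all of this is the stated p.

3*x^2 - 2*x*y - 3*x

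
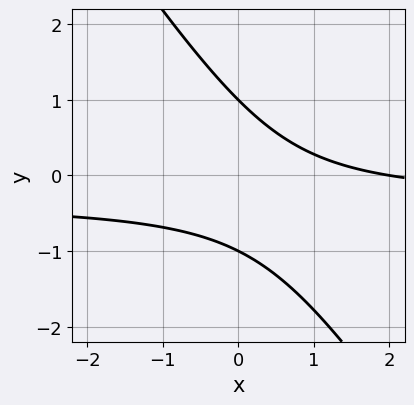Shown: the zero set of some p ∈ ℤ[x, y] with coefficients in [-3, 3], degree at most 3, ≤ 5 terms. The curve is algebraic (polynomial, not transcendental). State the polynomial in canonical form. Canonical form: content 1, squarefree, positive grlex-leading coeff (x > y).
(a) Degree: the shape is more complex than any degree-1 curve, so deg p = 2.
(b) Checking where it meets the axes: among the integer gridlines, it crosses the y-axis at y ∈ {-1, 1}; one x-axis crossing is at x = 2.
(c) Solving for integer coefficients yields p as stated.

3*x*y + 2*y^2 + x - 2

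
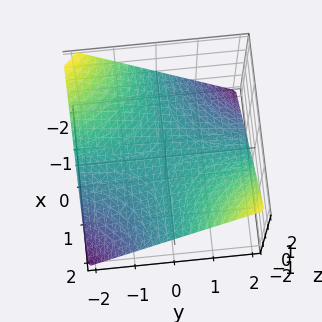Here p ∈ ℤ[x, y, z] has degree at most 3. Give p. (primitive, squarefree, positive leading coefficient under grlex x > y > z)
x*y - 2*z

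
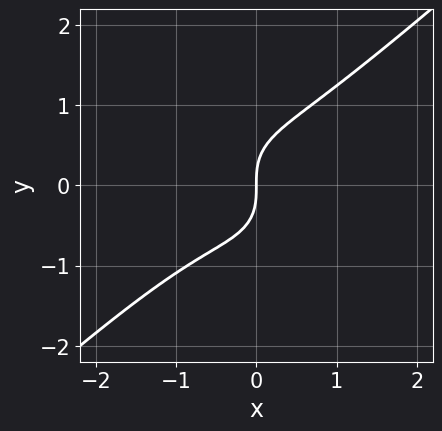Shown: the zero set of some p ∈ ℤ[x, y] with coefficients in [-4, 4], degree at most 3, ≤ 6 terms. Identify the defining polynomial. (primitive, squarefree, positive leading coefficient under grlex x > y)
3*x^3 - x^2*y - 3*y^3 + x^2 + 3*x

First, deg p = 3. No degree-2 curve has this shape.
Next, observable constraints: it meets the y-axis at y = 0 (among the integer gridlines); it meets the x-axis at x = 0 (among the integer gridlines).
Finally, fitting integer coefficients to these (and the overall shape) gives p.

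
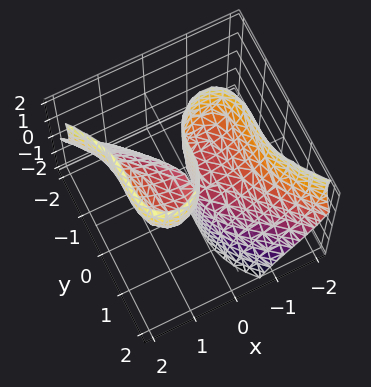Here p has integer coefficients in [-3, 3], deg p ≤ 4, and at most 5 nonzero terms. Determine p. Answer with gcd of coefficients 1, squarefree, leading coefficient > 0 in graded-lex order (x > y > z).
x^3 + x*z^2 + y^3 - 3*x*z

First, degree: the shape is more complex than any degree-2 surface, so deg p = 3.
Then, reading off the gridlines: one x-axis crossing is at x = 0; every point of the z-axis in the box is on the surface; it crosses the y-axis at the gridline y = 0.
Finally, solving for integer coefficients yields p as stated.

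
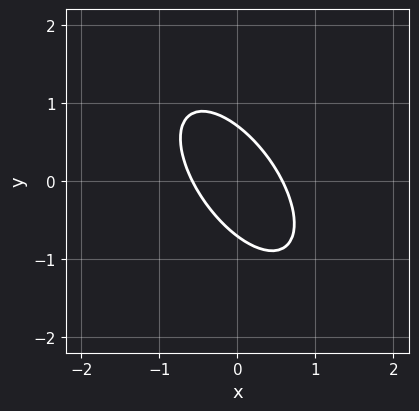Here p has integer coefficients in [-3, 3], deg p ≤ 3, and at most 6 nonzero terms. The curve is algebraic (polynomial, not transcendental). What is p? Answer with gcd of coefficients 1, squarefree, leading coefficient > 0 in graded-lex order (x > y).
3*x^2 + 3*x*y + 2*y^2 - 1

1. Degree: a generic line meets the curve in up to 2 points, so deg p = 2.
2. Putting this together gives p.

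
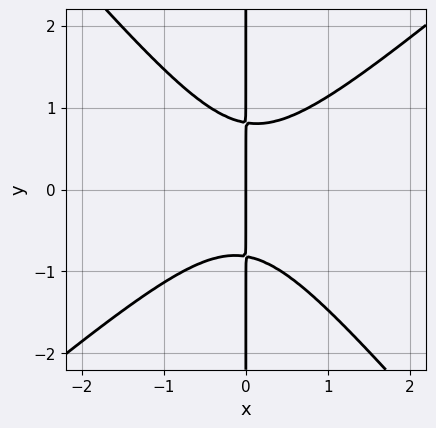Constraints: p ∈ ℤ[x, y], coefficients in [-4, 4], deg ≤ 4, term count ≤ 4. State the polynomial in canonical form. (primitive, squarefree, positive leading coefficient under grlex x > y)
1. The degree is 3 — no degree-2 curve has this shape.
2. Against the integer gridlines: it meets the x-axis at x = 0 (among the integer gridlines); every point of the y-axis in the box is on the curve.
3. These observations pin down the coefficients.

3*x^3 - x^2*y - 3*x*y^2 + 2*x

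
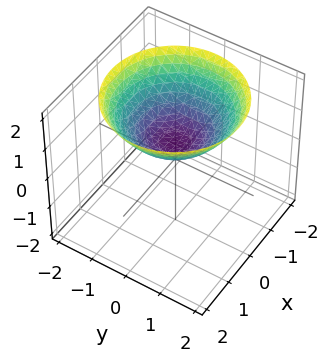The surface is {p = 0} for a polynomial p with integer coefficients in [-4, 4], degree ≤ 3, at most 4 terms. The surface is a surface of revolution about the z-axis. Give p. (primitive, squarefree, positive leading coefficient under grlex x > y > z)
x^2 + y^2 - 2*z + 1

First, deg p = 2.
Then, by symmetry, the surface is invariant under rotation about z: p = q(x² + y², z).
Then, checking where it meets the axes: a circular section at z = 1 has radius exactly 1; it misses every integer gridline on the x-axis.
Finally, fitting integer coefficients to these (and the overall shape) gives p.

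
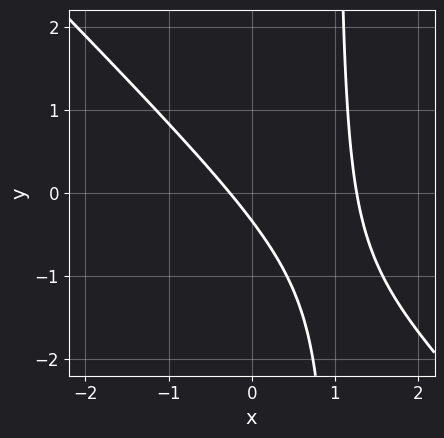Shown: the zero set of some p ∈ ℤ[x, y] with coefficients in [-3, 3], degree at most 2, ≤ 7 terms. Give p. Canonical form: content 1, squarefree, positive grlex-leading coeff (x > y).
Degree: no degree-1 curve has this shape, so deg p = 2.
Matching integer coefficients to the picture gives p.

3*x^2 + 3*x*y - 3*x - 3*y - 1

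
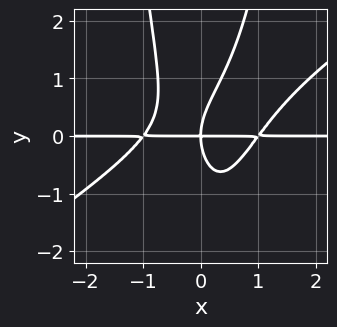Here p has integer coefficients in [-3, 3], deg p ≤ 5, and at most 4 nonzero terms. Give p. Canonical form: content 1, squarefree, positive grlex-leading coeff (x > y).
2*x^3*y - 3*x^2*y^2 + y^3 - 2*x*y

1. The degree is 4 — a generic line meets the curve in up to 4 points.
2. Checking where it meets the axes: it crosses the y-axis at the gridline y = 0; every point of the x-axis in the box is on the curve.
3. Assembling these constraints gives the stated polynomial.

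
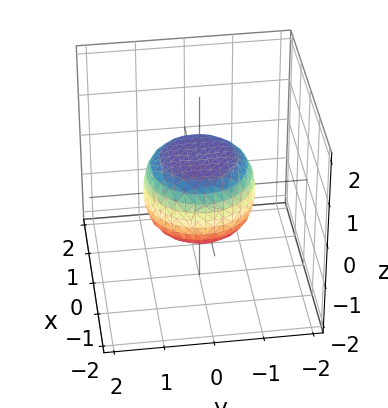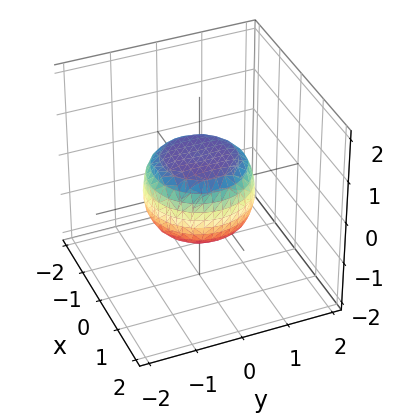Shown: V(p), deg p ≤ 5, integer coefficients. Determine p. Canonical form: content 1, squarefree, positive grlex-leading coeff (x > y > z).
2*x^4 + 4*x^2*y^2 + 2*y^4 - x^2 - y^2 + 3*z^2 - 2

(a) deg p = 4. No degree-3 surface has this shape.
(b) Symmetry: the surface is invariant under rotation about z: p = q(x² + y², z).
(c) Against the integer gridlines: a circular section at z = 0 has radius between 1 and 2.
(d) Matching integer coefficients to the picture gives p.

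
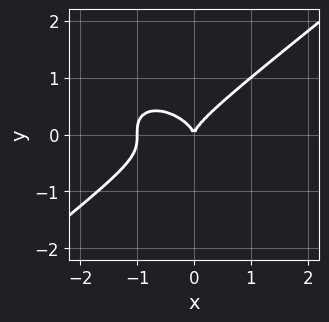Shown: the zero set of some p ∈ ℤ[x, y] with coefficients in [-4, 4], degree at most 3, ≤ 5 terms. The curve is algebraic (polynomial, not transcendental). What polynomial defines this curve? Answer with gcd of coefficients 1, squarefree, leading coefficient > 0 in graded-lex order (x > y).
x^3 - 2*y^3 + x^2

Degree: a generic line meets the curve in up to 3 points, so deg p = 3.
Observable constraints: it crosses the y-axis at the gridline y = 0; the x-axis gridline crossings are at x ∈ {-1, 0}.
Matching integer coefficients to the picture gives p.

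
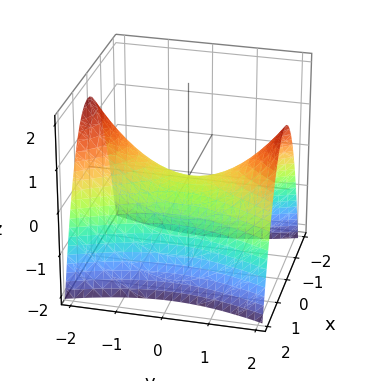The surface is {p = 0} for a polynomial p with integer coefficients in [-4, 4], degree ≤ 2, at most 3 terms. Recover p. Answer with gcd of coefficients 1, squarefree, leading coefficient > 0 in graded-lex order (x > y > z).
3*x^2 - y^2 + 3*z

1. The degree is 2 — a hyperbolic paraboloid; a quadric.
2. Symmetries: mirror symmetry y ↦ −y ⇒ only even powers of y; it's symmetric under x → −x, forcing even powers of x.
3. Observable constraints: one x-axis crossing is at x = 0; one y-axis crossing is at y = 0; it crosses the z-axis at the gridline z = 0.
4. Matching integer coefficients to the picture gives p.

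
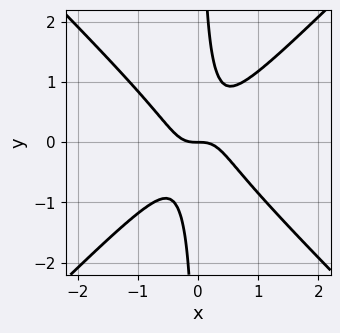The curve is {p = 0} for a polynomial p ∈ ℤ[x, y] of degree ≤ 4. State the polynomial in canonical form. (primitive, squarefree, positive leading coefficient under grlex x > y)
Degree: the shape is more complex than any degree-2 curve, so deg p = 3.
From the axis intercepts and sections: it crosses the x-axis at the gridline x = 0; one y-axis crossing is at y = 0.
Together with the visible shape, these determine p as stated.

3*x^3 - 3*x*y^2 + y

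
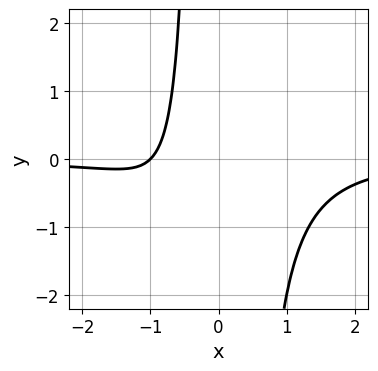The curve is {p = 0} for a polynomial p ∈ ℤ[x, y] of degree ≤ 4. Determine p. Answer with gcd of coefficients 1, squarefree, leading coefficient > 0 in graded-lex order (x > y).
x^3*y + x + 1

First, the degree is 4 — no degree-3 curve has this shape.
Next, against the integer gridlines: the curve avoids every integer y-axis point in the box; it crosses the x-axis at the gridline x = -1.
Finally, the integer polynomial consistent with all of this is the stated p.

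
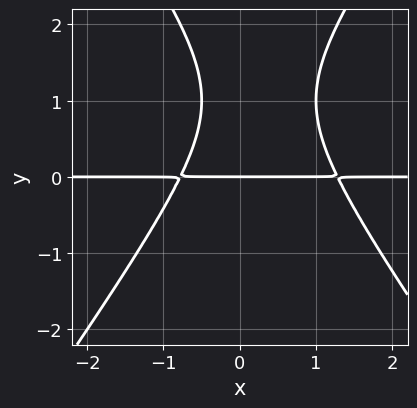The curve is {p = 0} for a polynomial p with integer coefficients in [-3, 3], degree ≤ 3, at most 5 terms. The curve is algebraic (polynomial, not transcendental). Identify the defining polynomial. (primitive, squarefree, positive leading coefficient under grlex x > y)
2*x^2*y - y^3 - x*y + 2*y^2 - 2*y

1. deg p = 3. No degree-2 curve has this shape.
2. Observable constraints: it crosses the y-axis at the gridline y = 0; the visible x-axis segment lies entirely on the curve.
3. Solving for integer coefficients yields p as stated.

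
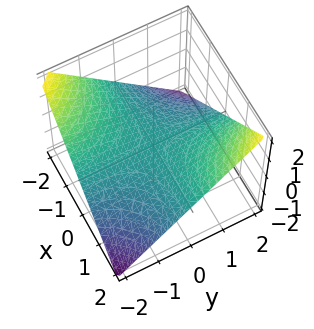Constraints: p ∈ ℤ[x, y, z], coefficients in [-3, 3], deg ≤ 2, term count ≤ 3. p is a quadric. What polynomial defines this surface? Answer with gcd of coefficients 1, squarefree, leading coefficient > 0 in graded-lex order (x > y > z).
x*y - 2*z

First, the degree is 2 — a saddle surface; a quadric.
Then, against the integer gridlines: every point of the x-axis in the box is on the surface; it crosses the z-axis at the gridline z = 0; every point of the y-axis in the box is on the surface.
Finally, these observations pin down the coefficients.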